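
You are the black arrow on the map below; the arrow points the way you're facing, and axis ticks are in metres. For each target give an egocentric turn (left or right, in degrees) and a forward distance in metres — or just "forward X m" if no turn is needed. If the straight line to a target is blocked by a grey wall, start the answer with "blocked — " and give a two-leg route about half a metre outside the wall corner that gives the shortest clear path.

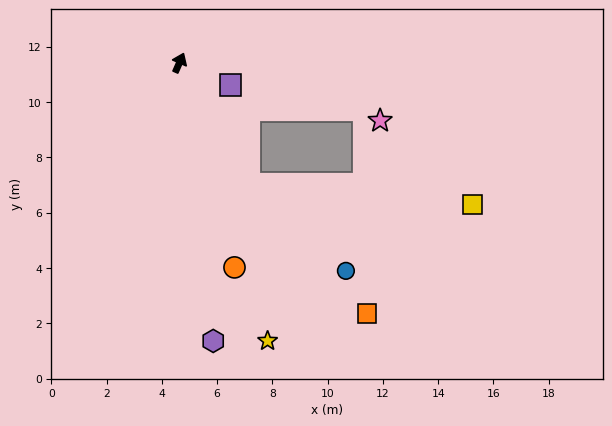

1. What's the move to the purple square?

turn right 90°, forward 2.0 m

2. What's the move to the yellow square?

blocked — turn right 127°, forward 5.1 m, then turn left 55°, forward 8.1 m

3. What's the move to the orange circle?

turn right 141°, forward 7.7 m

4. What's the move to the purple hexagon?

turn right 149°, forward 10.1 m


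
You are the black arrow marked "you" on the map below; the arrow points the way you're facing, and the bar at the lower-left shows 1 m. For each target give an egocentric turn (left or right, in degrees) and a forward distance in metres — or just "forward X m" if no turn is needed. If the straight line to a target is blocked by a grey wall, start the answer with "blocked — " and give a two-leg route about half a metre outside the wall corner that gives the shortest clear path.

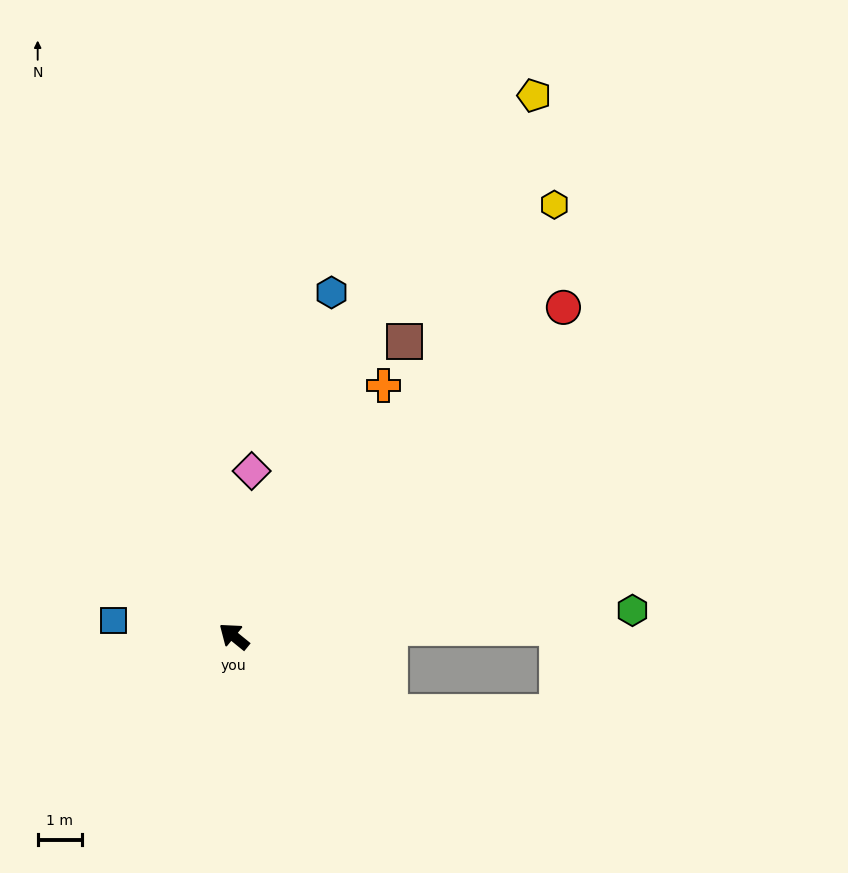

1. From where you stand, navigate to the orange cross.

turn right 82°, forward 6.6 m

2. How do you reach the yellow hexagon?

turn right 88°, forward 12.2 m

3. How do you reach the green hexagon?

turn right 137°, forward 9.0 m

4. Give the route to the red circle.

turn right 96°, forward 10.5 m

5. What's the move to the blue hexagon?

turn right 67°, forward 8.1 m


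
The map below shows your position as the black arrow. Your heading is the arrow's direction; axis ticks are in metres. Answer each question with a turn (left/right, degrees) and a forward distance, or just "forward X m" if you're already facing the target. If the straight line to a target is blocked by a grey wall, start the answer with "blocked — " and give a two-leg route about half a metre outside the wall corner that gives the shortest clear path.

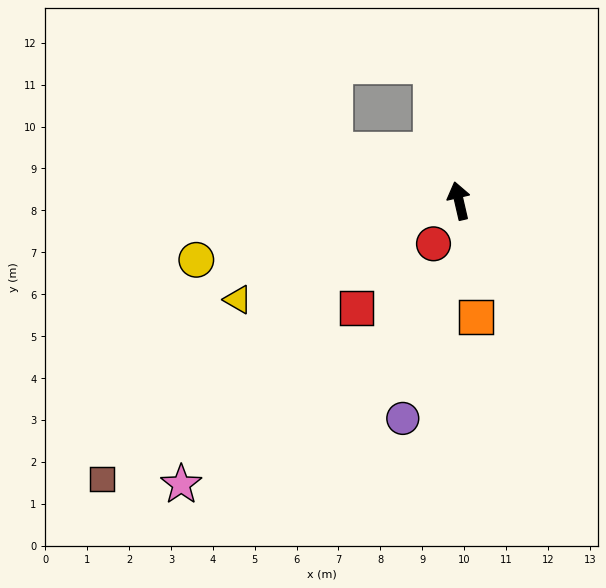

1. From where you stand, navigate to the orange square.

turn left 176°, forward 2.8 m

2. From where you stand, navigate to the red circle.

turn left 136°, forward 1.2 m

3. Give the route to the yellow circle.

turn left 90°, forward 6.4 m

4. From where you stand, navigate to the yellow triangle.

turn left 101°, forward 5.8 m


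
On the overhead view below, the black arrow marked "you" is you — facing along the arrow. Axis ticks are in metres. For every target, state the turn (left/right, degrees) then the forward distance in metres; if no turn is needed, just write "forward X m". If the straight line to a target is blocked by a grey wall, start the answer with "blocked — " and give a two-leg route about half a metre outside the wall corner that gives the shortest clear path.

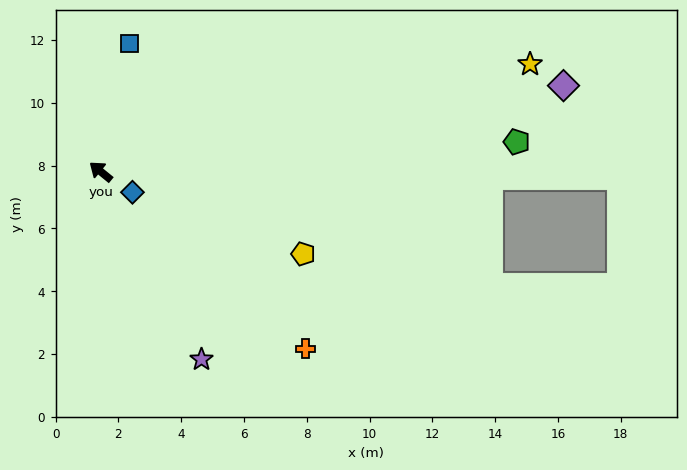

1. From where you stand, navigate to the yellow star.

turn right 127°, forward 14.1 m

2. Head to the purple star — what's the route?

turn left 157°, forward 6.8 m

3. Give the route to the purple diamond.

turn right 130°, forward 15.0 m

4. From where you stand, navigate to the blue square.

turn right 64°, forward 4.2 m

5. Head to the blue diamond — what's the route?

turn right 174°, forward 1.2 m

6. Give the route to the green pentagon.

turn right 137°, forward 13.3 m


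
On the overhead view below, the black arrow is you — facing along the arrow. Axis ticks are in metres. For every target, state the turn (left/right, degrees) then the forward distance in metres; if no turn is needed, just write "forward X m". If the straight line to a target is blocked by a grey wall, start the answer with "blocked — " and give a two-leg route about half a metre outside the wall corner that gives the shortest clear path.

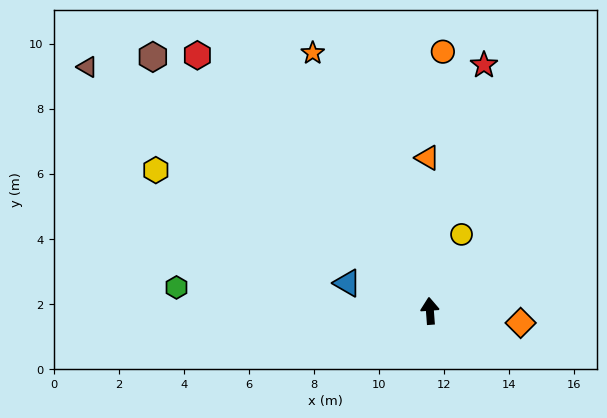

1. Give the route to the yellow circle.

turn right 27°, forward 2.5 m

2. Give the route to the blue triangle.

turn left 67°, forward 2.7 m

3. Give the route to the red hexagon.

turn left 38°, forward 10.6 m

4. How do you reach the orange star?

turn left 20°, forward 8.7 m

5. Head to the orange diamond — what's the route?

turn right 102°, forward 2.8 m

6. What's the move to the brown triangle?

turn left 50°, forward 12.9 m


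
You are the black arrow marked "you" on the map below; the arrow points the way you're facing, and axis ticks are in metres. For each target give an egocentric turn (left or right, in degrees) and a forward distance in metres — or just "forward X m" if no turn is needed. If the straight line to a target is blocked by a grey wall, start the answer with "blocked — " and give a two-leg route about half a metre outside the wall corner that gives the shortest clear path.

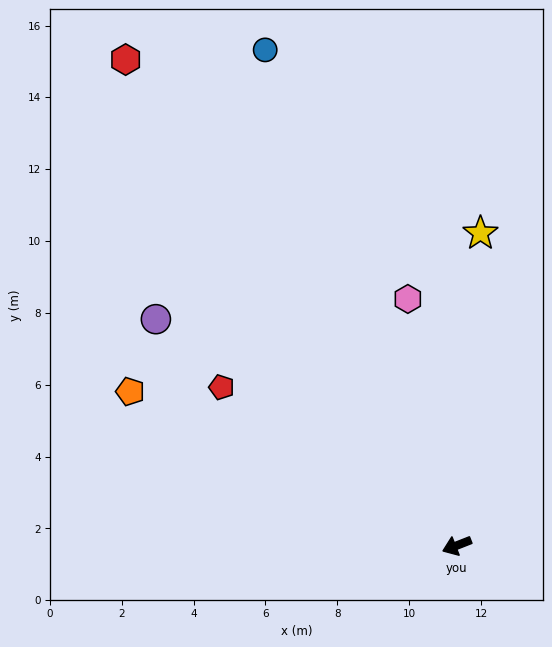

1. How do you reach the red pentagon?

turn right 55°, forward 7.9 m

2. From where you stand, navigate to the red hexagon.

turn right 77°, forward 16.4 m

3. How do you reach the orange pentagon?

turn right 47°, forward 10.1 m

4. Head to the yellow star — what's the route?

turn right 116°, forward 8.7 m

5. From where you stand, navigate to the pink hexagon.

turn right 100°, forward 7.0 m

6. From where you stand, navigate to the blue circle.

turn right 90°, forward 14.8 m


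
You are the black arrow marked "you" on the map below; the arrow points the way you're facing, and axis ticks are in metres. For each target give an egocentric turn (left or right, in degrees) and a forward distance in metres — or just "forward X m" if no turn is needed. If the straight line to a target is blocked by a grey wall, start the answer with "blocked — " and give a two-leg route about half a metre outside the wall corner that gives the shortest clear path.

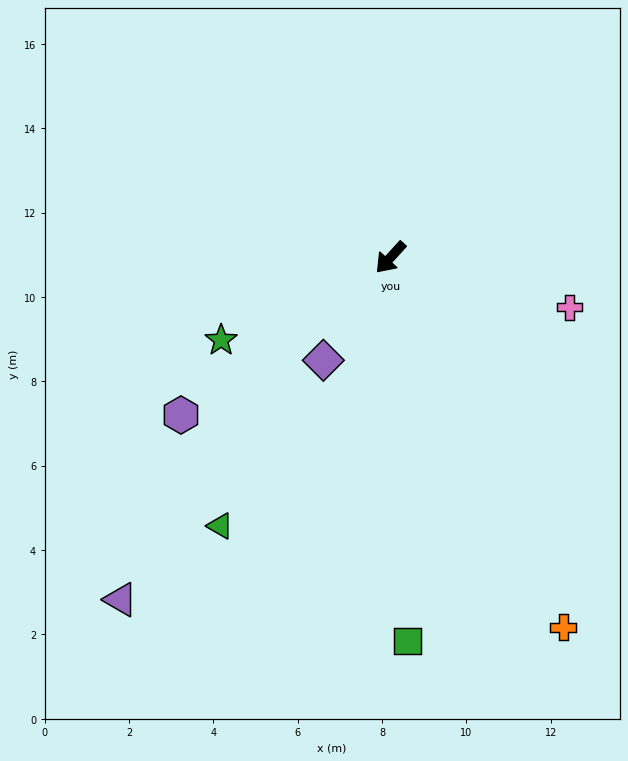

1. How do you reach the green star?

turn right 22°, forward 4.5 m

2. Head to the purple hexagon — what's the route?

turn right 11°, forward 6.2 m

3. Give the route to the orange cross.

turn left 67°, forward 9.7 m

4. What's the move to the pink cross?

turn left 117°, forward 4.4 m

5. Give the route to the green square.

turn left 45°, forward 9.1 m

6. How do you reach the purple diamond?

turn left 9°, forward 2.9 m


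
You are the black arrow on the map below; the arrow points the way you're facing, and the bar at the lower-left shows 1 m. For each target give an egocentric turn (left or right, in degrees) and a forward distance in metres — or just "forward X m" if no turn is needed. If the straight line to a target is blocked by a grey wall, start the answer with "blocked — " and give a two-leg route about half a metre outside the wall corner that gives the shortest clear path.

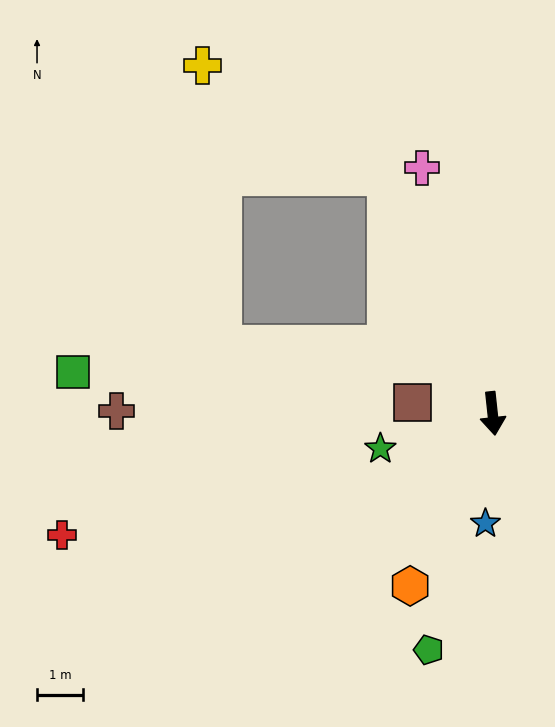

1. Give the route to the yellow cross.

blocked — turn right 162°, forward 5.6 m, then turn left 35°, forward 4.7 m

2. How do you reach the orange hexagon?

turn right 32°, forward 4.1 m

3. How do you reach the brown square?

turn right 104°, forward 1.7 m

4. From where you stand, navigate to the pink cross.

turn right 170°, forward 5.5 m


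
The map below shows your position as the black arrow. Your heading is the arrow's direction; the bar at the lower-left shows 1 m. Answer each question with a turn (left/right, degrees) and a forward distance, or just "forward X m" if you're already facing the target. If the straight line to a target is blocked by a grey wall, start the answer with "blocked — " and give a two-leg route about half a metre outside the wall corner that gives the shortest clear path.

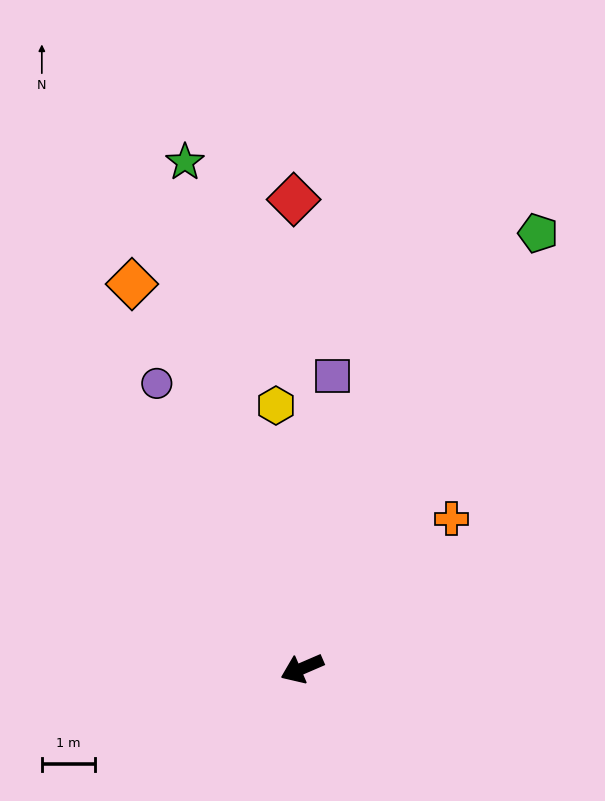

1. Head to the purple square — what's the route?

turn right 119°, forward 5.6 m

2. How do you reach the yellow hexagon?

turn right 108°, forward 5.0 m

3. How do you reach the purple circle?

turn right 86°, forward 6.1 m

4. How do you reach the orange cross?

turn right 158°, forward 4.0 m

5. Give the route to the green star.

turn right 100°, forward 9.9 m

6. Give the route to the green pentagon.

turn right 142°, forward 9.4 m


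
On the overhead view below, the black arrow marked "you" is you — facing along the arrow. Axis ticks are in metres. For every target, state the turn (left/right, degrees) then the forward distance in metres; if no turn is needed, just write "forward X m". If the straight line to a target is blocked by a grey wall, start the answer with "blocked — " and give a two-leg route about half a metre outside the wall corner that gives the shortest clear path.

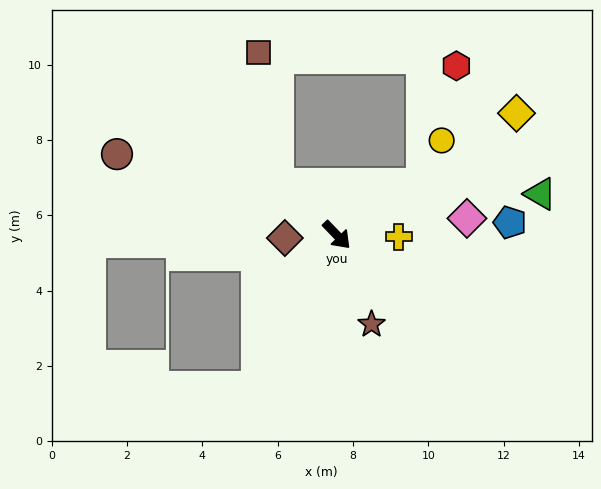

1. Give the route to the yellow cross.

turn left 44°, forward 1.7 m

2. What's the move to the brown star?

turn right 23°, forward 2.5 m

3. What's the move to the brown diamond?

turn right 131°, forward 1.4 m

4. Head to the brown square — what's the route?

blocked — turn right 175°, forward 2.1 m, then turn right 41°, forward 3.5 m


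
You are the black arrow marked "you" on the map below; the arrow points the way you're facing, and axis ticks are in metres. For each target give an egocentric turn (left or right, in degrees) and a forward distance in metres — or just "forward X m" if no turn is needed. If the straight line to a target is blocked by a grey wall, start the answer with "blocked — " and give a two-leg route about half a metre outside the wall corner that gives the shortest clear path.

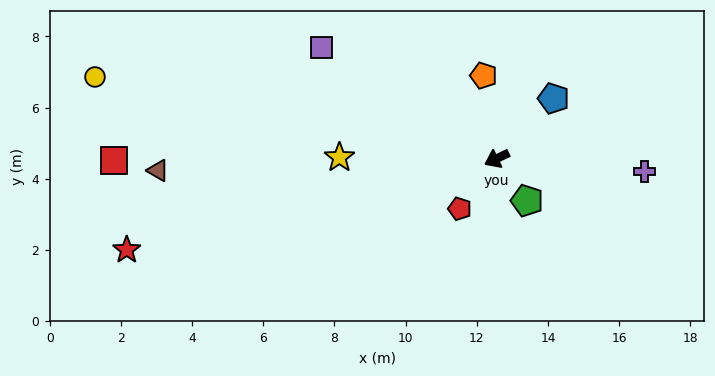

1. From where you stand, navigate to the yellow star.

turn right 26°, forward 4.4 m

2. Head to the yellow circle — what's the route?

turn right 37°, forward 11.5 m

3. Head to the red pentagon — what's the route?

turn left 28°, forward 1.8 m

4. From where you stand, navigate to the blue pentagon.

turn right 159°, forward 2.3 m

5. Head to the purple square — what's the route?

turn right 58°, forward 5.8 m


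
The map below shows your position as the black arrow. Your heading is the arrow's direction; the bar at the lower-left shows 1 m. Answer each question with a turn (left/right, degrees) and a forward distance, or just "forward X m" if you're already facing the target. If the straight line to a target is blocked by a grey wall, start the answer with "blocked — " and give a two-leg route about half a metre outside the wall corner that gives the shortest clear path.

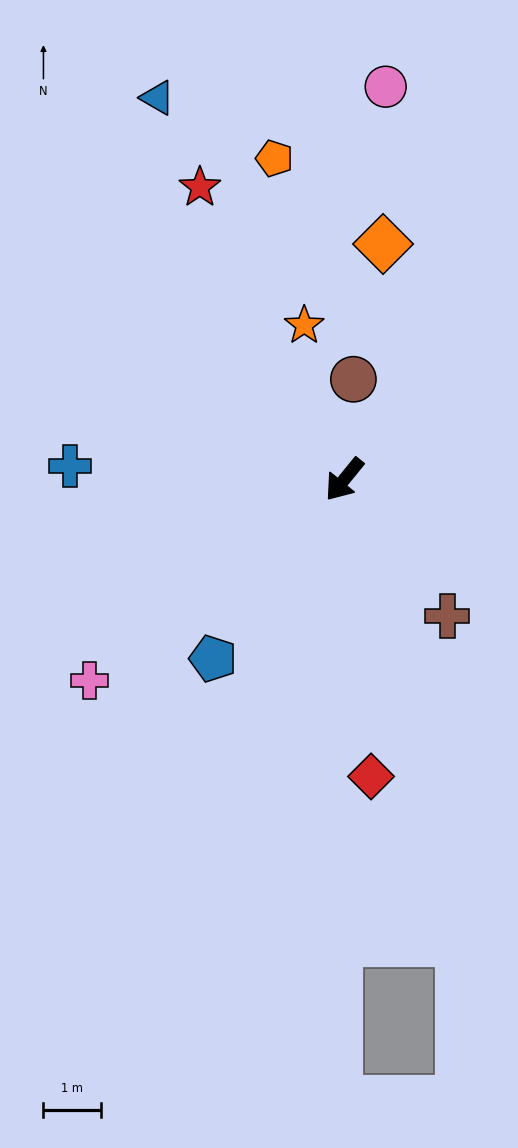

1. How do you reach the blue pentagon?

turn left 3°, forward 3.9 m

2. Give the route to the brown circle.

turn right 146°, forward 1.8 m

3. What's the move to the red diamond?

turn left 44°, forward 5.2 m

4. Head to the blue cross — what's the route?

turn right 54°, forward 4.8 m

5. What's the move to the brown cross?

turn left 76°, forward 3.0 m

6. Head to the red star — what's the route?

turn right 115°, forward 5.7 m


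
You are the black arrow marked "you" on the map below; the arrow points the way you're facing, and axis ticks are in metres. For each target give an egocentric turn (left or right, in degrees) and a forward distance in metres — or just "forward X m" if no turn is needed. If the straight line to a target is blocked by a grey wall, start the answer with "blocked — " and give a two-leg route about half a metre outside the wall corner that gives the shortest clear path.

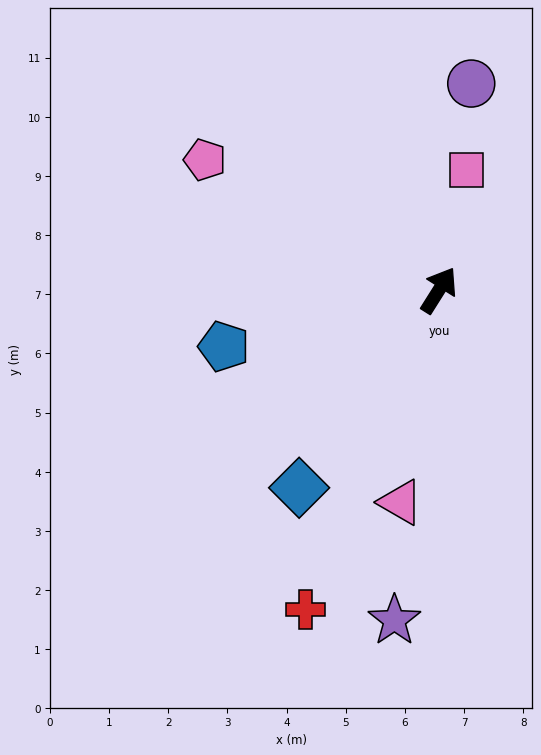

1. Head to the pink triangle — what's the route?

turn right 158°, forward 3.6 m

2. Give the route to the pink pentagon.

turn left 93°, forward 4.5 m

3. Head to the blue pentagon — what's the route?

turn left 137°, forward 3.8 m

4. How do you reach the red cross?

turn right 170°, forward 5.8 m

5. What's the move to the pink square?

turn left 19°, forward 2.1 m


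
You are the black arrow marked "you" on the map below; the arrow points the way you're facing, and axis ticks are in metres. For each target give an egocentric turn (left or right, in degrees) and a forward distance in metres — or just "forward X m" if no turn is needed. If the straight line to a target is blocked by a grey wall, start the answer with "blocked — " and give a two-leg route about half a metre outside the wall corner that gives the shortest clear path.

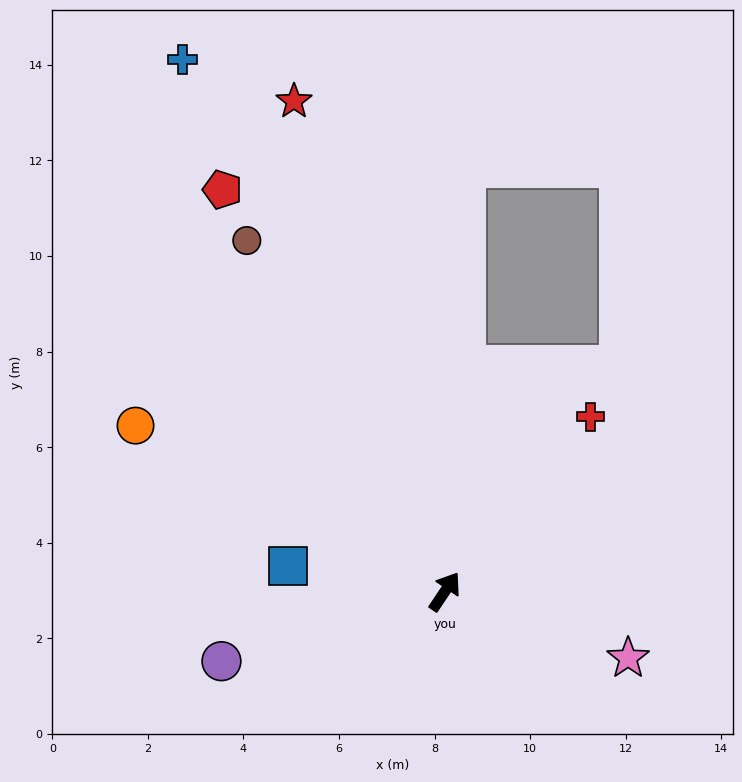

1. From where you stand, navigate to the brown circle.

turn left 63°, forward 8.4 m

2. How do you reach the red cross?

turn right 6°, forward 4.8 m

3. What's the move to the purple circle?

turn left 141°, forward 4.9 m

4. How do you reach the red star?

turn left 51°, forward 10.7 m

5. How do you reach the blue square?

turn left 114°, forward 3.3 m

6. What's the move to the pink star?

turn right 76°, forward 4.1 m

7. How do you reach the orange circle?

turn left 96°, forward 7.3 m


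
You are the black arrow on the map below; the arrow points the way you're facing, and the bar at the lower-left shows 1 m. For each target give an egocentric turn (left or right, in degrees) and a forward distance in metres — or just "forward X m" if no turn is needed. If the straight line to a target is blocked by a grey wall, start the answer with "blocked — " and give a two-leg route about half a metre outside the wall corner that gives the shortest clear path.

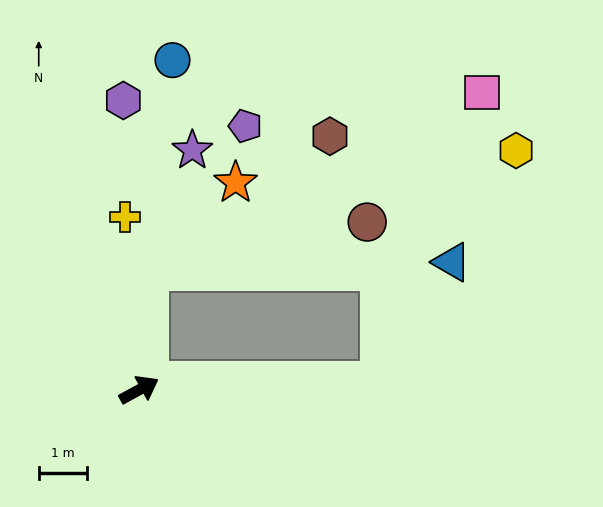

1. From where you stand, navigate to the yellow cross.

turn left 66°, forward 3.6 m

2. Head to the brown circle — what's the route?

blocked — turn left 57°, forward 2.5 m, then turn right 73°, forward 4.7 m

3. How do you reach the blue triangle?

blocked — turn right 27°, forward 5.0 m, then turn left 58°, forward 2.9 m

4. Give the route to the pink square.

blocked — turn left 57°, forward 2.5 m, then turn right 58°, forward 7.9 m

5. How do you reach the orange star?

blocked — turn left 57°, forward 2.5 m, then turn right 41°, forward 2.6 m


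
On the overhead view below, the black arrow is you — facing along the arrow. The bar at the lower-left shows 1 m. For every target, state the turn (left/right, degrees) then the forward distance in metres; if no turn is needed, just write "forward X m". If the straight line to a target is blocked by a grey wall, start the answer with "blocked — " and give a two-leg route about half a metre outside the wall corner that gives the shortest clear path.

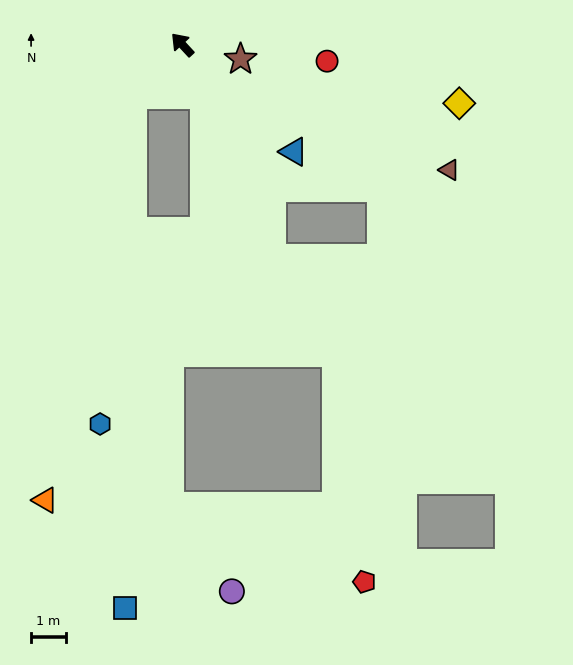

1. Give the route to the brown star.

turn right 147°, forward 1.7 m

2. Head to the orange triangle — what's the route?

blocked — turn left 92°, forward 2.0 m, then turn left 33°, forward 11.9 m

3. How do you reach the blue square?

blocked — turn left 92°, forward 2.0 m, then turn left 44°, forward 14.7 m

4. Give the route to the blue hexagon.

blocked — turn left 92°, forward 2.0 m, then turn left 40°, forward 9.5 m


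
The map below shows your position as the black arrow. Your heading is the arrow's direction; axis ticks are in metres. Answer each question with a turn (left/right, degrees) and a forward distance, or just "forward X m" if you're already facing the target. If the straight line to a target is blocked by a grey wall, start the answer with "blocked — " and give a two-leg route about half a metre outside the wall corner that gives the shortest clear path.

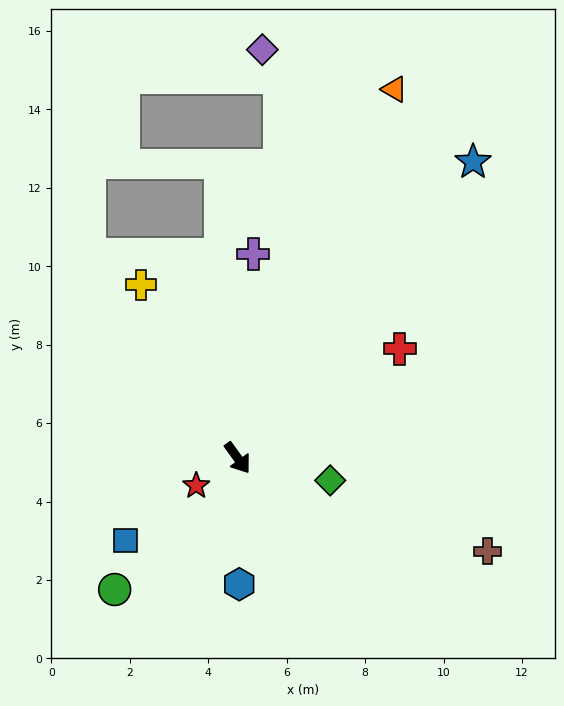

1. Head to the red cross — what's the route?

turn left 88°, forward 5.0 m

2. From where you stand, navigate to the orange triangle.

turn left 121°, forward 10.2 m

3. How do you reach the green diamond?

turn left 41°, forward 2.4 m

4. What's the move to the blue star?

turn left 106°, forward 9.6 m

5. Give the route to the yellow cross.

turn left 173°, forward 5.1 m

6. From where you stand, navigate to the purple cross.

turn left 140°, forward 5.2 m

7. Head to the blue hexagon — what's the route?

turn right 35°, forward 3.2 m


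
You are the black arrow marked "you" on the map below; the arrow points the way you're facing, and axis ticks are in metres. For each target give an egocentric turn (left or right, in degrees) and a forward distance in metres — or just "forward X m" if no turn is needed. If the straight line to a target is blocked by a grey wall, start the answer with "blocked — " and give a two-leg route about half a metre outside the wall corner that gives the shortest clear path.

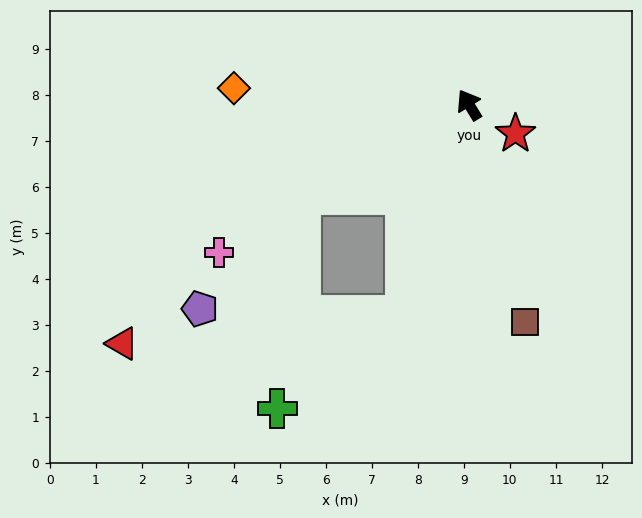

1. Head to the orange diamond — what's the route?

turn left 55°, forward 5.1 m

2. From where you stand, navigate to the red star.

turn right 153°, forward 1.2 m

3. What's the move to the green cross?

blocked — turn left 132°, forward 4.8 m, then turn right 37°, forward 3.4 m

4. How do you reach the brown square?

turn left 163°, forward 4.9 m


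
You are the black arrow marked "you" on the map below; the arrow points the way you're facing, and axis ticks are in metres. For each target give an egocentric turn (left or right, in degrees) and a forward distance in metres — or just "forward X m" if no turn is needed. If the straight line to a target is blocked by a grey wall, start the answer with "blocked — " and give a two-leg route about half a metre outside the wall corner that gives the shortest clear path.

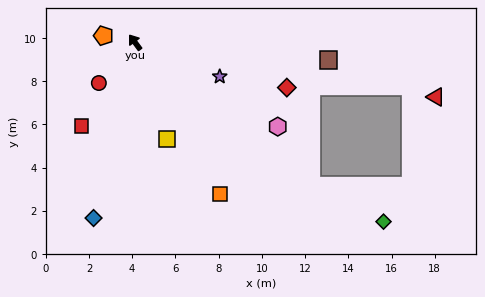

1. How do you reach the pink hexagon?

turn right 157°, forward 7.7 m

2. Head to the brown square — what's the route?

turn right 132°, forward 9.0 m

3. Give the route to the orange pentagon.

turn left 42°, forward 1.5 m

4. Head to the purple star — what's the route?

turn right 149°, forward 4.2 m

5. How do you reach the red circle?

turn left 102°, forward 2.5 m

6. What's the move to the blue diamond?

turn left 130°, forward 8.4 m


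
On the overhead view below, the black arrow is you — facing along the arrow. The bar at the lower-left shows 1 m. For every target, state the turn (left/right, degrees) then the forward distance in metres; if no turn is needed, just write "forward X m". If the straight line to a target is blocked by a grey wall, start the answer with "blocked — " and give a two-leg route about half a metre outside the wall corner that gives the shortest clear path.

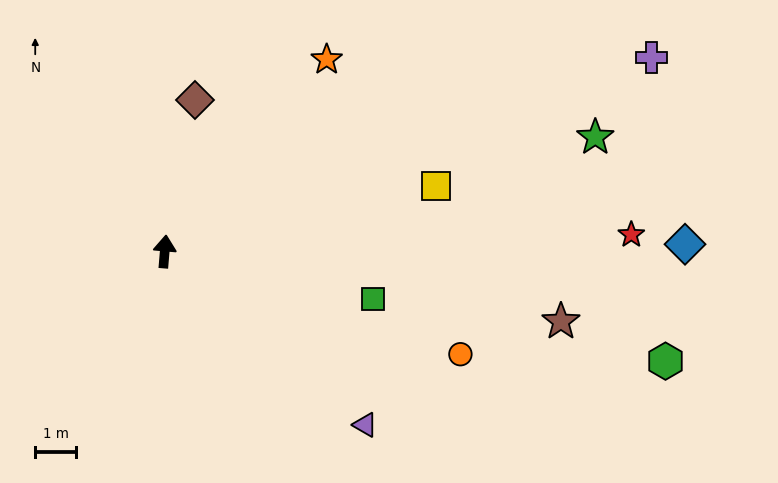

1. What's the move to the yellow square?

turn right 72°, forward 6.9 m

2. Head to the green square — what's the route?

turn right 98°, forward 5.3 m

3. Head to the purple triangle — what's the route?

turn right 126°, forward 6.5 m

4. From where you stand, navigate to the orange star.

turn right 35°, forward 6.2 m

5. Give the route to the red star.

turn right 83°, forward 11.5 m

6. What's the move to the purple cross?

turn right 64°, forward 12.9 m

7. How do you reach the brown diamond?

turn right 7°, forward 3.8 m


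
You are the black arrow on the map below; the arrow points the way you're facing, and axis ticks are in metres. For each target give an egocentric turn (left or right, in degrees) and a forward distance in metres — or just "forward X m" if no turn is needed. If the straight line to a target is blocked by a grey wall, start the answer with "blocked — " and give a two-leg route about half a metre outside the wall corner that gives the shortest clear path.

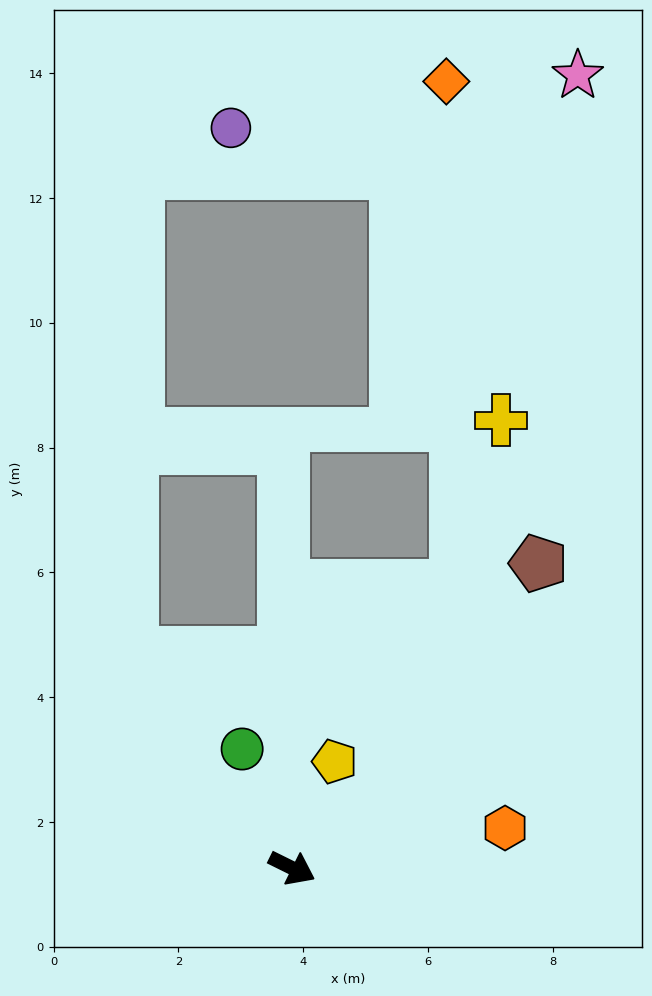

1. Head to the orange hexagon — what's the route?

turn left 37°, forward 3.5 m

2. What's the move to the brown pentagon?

turn left 77°, forward 6.3 m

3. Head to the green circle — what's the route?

turn left 139°, forward 2.1 m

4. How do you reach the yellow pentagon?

turn left 94°, forward 1.8 m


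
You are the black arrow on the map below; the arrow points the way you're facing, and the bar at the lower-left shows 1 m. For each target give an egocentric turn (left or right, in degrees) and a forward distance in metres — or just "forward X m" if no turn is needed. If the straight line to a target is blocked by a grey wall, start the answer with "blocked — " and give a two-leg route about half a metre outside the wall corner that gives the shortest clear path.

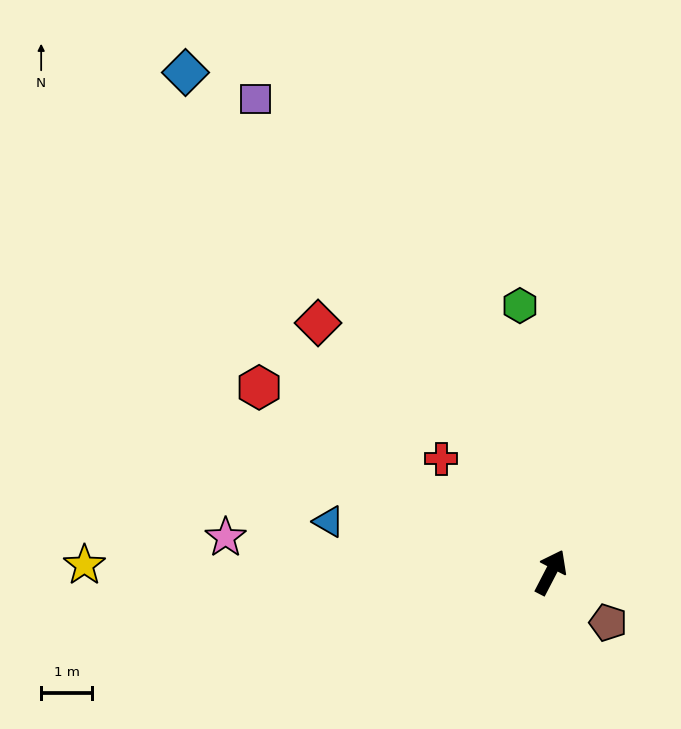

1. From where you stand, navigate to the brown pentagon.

turn right 104°, forward 1.5 m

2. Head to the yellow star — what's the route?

turn left 117°, forward 9.2 m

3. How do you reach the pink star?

turn left 111°, forward 6.5 m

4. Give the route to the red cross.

turn left 71°, forward 3.1 m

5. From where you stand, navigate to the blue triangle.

turn left 105°, forward 4.5 m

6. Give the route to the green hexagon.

turn left 34°, forward 5.3 m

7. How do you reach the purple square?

turn left 59°, forward 11.0 m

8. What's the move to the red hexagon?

turn left 85°, forward 6.8 m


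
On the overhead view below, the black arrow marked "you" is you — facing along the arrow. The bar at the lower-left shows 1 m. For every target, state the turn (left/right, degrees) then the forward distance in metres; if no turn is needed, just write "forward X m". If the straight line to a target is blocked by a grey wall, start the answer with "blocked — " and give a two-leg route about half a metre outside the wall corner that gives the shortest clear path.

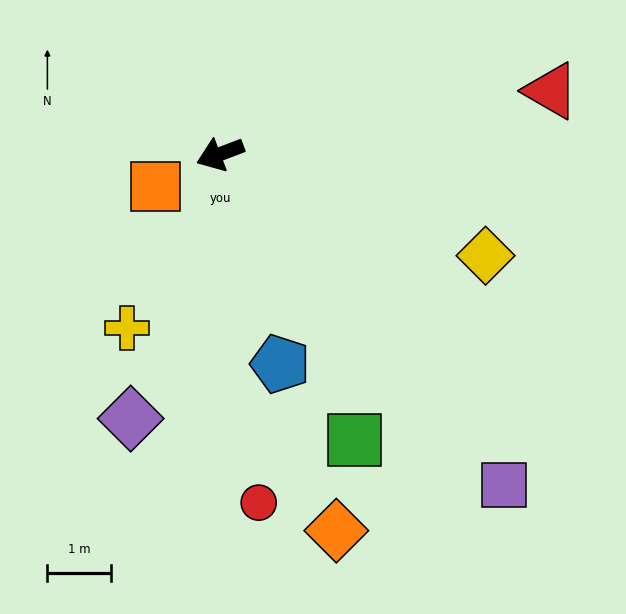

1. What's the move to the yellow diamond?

turn left 138°, forward 4.5 m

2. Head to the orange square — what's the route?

turn left 6°, forward 1.1 m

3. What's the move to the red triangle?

turn left 170°, forward 5.3 m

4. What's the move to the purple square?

turn left 110°, forward 6.9 m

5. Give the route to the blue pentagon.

turn left 85°, forward 3.4 m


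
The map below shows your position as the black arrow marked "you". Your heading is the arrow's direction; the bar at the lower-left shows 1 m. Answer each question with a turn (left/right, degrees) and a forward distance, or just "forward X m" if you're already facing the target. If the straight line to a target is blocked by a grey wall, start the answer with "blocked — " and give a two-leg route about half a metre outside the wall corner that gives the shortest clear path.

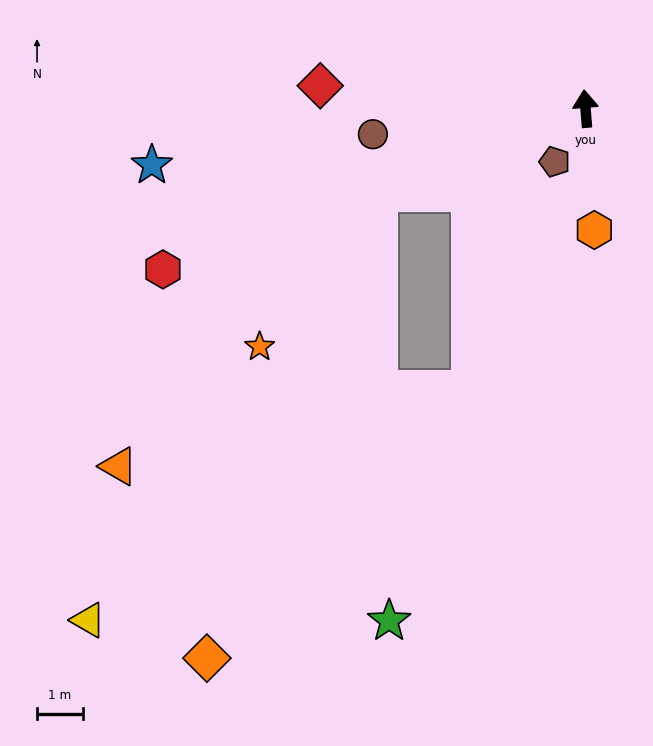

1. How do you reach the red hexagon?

turn left 106°, forward 9.9 m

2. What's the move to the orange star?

blocked — turn left 108°, forward 4.9 m, then turn left 30°, forward 4.3 m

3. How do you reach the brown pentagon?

turn left 145°, forward 1.3 m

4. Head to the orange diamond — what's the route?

blocked — turn left 108°, forward 4.9 m, then turn left 47°, forward 10.9 m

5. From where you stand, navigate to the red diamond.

turn left 81°, forward 5.8 m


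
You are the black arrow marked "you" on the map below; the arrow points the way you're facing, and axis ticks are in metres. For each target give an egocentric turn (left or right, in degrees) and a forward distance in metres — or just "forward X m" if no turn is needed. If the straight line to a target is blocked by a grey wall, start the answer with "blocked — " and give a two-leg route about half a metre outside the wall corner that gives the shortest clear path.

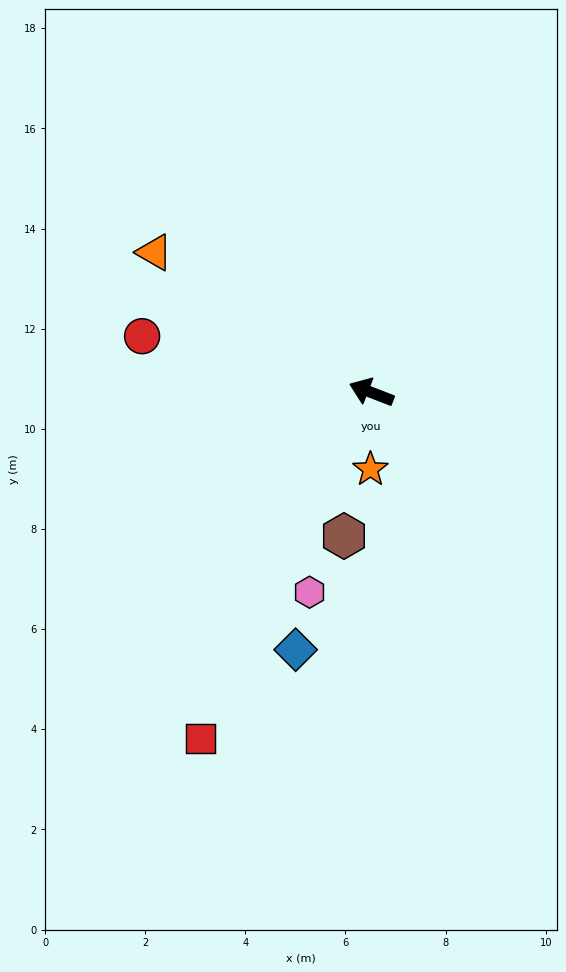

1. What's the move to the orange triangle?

turn right 12°, forward 5.2 m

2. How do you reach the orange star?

turn left 110°, forward 1.5 m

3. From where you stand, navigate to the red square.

turn left 85°, forward 7.7 m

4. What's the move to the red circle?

turn left 7°, forward 4.7 m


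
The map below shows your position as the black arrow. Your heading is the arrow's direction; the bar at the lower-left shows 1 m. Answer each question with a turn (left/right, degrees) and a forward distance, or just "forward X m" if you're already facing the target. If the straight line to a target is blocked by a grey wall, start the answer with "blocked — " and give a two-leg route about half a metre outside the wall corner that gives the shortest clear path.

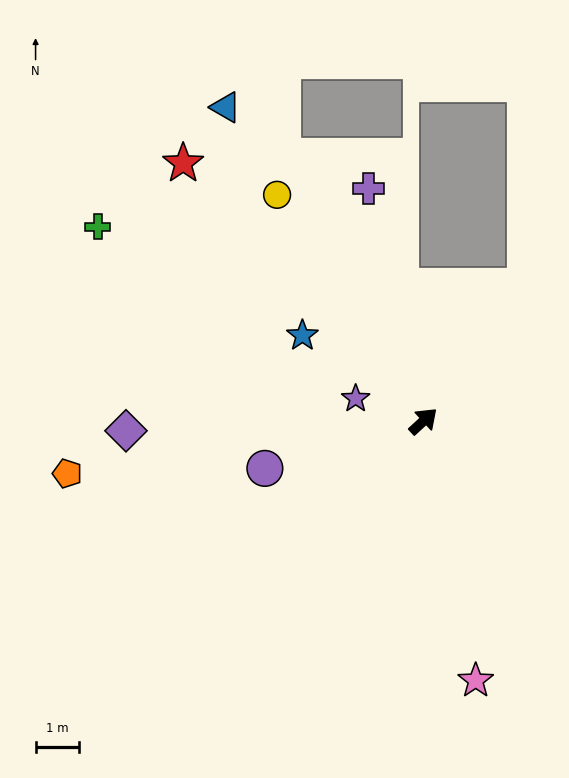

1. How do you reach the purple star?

turn left 119°, forward 1.6 m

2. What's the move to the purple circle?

turn left 154°, forward 3.8 m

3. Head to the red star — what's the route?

turn left 90°, forward 8.1 m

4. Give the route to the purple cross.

turn left 61°, forward 5.5 m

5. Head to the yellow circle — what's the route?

turn left 80°, forward 6.2 m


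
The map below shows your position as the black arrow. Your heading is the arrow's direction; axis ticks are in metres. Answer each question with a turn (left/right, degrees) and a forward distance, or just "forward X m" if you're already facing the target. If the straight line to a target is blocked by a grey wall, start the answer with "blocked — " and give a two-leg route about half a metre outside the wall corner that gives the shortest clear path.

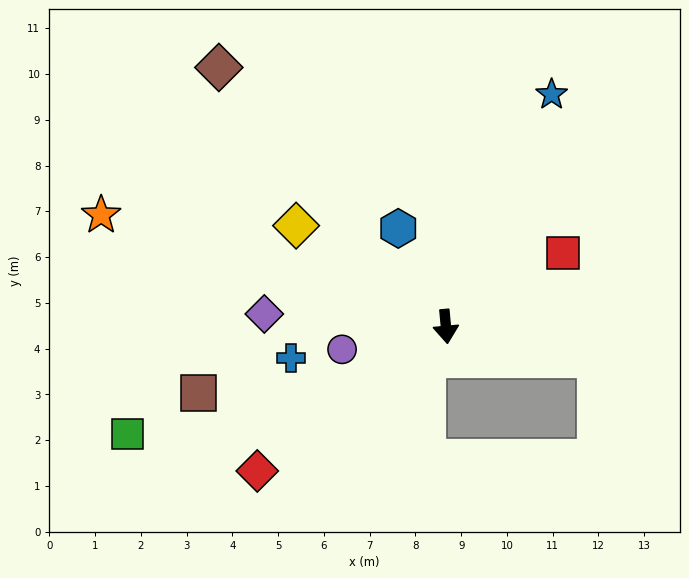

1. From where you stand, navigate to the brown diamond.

turn right 144°, forward 7.5 m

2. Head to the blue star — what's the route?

turn left 150°, forward 5.6 m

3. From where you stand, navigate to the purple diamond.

turn right 99°, forward 4.0 m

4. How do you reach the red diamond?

turn right 58°, forward 5.2 m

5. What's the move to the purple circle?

turn right 83°, forward 2.3 m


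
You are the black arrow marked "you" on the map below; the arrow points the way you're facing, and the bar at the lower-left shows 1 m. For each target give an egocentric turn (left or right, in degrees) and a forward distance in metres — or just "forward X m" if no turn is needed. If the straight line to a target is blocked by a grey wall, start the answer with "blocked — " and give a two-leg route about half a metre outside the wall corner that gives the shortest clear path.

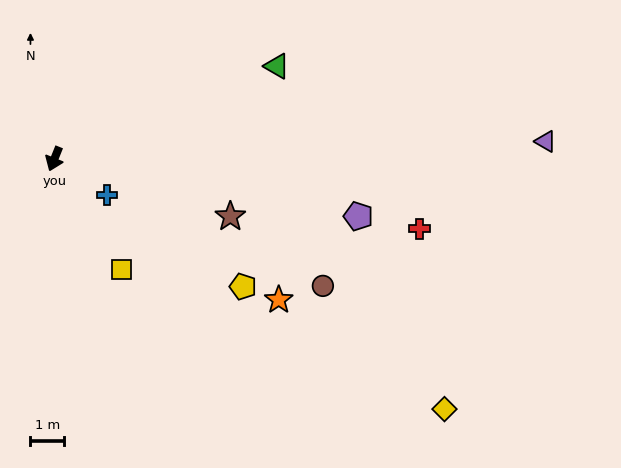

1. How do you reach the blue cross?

turn left 78°, forward 1.9 m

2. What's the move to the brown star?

turn left 94°, forward 5.6 m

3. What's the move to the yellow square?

turn left 53°, forward 3.9 m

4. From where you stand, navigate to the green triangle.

turn left 135°, forward 7.2 m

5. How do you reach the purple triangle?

turn left 114°, forward 14.7 m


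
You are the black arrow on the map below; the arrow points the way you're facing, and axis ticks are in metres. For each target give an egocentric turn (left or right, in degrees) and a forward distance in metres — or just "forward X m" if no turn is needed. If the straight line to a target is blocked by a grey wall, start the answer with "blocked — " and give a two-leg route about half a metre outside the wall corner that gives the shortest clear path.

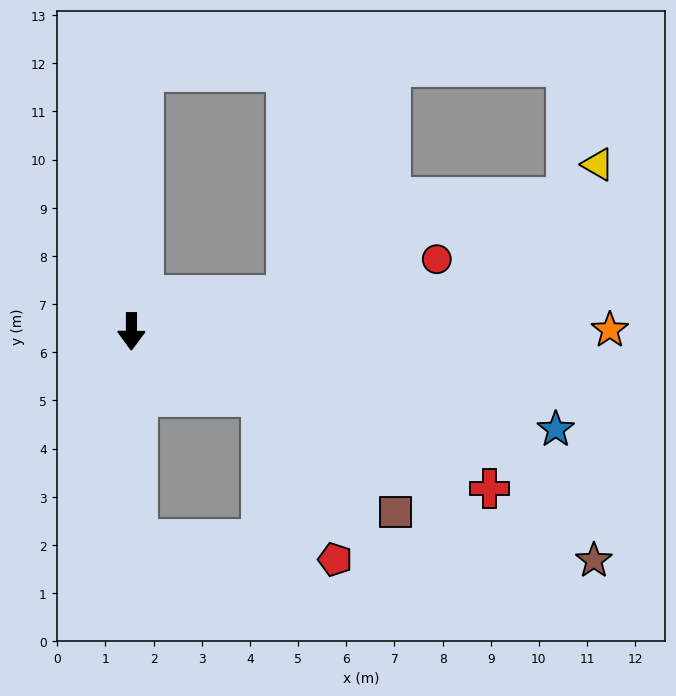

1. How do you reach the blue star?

turn left 77°, forward 9.0 m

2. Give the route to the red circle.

turn left 104°, forward 6.5 m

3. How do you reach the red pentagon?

blocked — turn left 64°, forward 3.0 m, then turn right 39°, forward 3.7 m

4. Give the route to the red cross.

turn left 67°, forward 8.1 m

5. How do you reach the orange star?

turn left 90°, forward 9.9 m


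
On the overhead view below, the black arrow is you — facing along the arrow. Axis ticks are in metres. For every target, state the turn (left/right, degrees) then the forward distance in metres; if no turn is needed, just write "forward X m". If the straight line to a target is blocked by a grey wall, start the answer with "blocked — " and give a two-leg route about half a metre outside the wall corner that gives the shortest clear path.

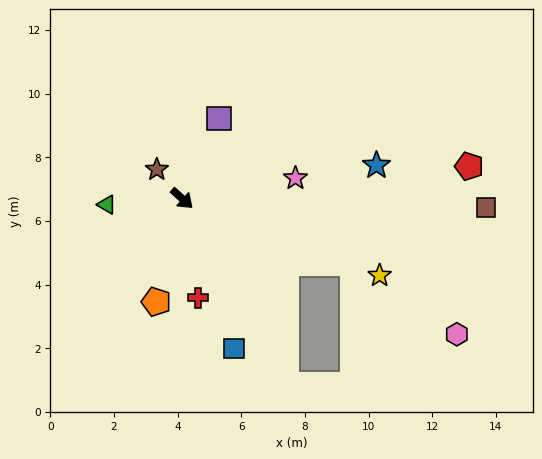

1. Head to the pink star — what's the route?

turn left 52°, forward 3.6 m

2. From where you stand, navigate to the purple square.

turn left 107°, forward 2.8 m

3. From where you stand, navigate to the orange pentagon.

turn right 62°, forward 3.3 m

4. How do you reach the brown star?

turn left 173°, forward 1.2 m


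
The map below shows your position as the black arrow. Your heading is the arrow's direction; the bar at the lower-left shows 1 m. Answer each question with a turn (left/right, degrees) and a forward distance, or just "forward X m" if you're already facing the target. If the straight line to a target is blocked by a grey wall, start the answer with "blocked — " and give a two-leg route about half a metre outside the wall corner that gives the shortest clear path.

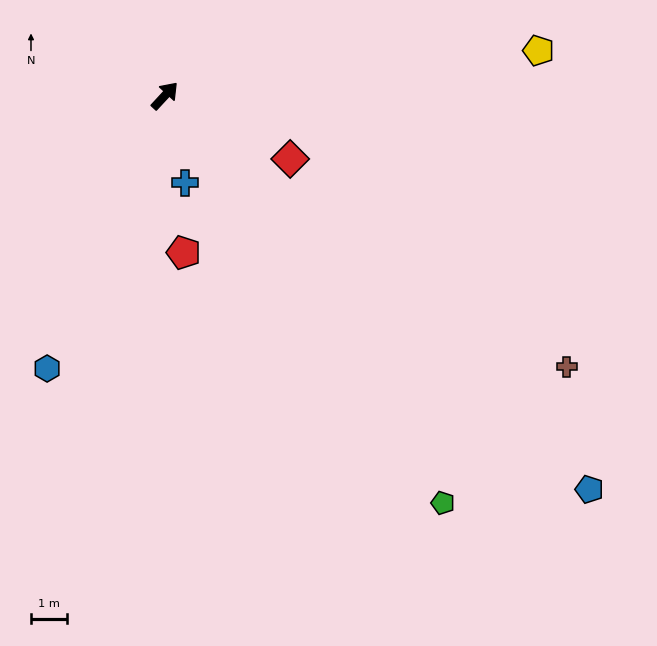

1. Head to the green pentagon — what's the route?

turn right 103°, forward 13.5 m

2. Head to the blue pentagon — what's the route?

turn right 90°, forward 15.9 m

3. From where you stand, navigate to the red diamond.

turn right 74°, forward 3.9 m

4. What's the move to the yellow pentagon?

turn right 40°, forward 10.3 m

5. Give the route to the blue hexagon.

turn right 161°, forward 8.2 m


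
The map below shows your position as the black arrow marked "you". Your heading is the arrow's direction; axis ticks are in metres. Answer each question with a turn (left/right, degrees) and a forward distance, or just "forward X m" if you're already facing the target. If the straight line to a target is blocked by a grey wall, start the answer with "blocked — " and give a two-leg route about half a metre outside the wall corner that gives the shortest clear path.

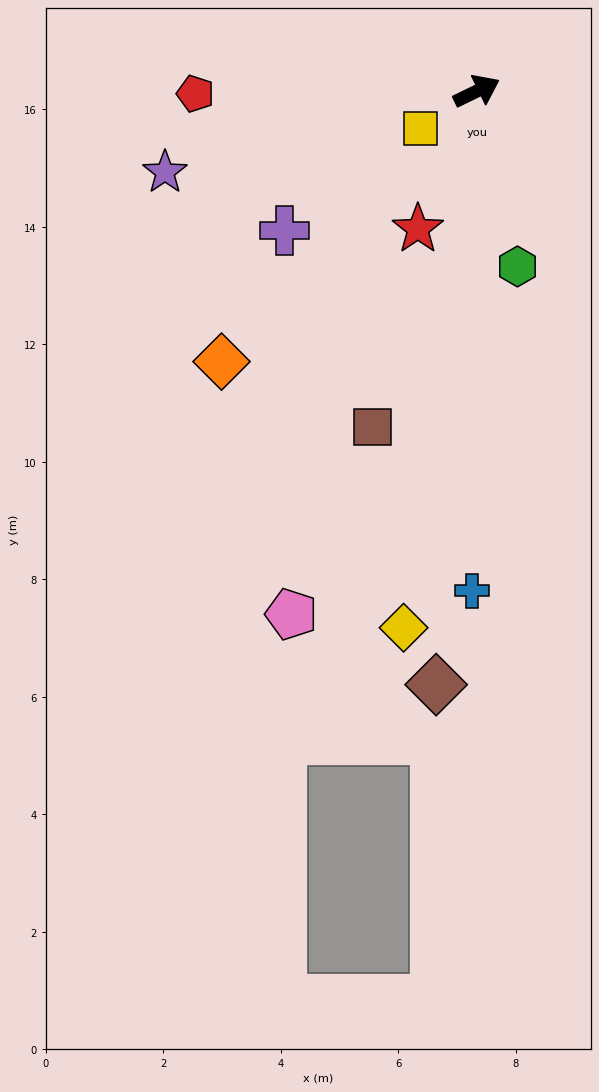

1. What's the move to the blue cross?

turn right 116°, forward 8.5 m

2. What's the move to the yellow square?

turn right 172°, forward 1.2 m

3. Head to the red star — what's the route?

turn right 139°, forward 2.6 m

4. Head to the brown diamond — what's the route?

turn right 120°, forward 10.1 m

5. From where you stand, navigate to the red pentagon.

turn left 155°, forward 4.8 m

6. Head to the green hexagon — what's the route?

turn right 103°, forward 3.1 m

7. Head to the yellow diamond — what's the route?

turn right 124°, forward 9.2 m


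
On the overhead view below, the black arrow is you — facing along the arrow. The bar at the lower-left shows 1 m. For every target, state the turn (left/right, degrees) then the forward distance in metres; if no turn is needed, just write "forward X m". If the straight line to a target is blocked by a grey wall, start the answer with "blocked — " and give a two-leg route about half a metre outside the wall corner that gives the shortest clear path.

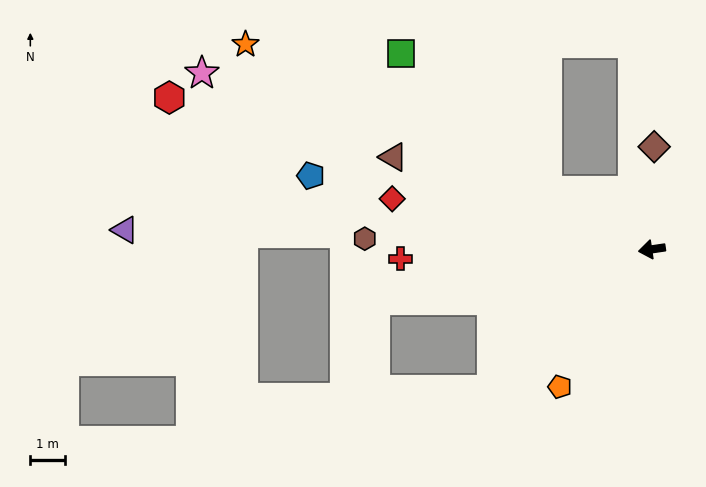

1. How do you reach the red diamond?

turn right 19°, forward 7.6 m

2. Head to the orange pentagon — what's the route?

turn left 48°, forward 4.8 m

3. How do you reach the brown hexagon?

turn right 11°, forward 8.3 m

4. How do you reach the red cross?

turn right 6°, forward 7.3 m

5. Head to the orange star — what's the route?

turn right 35°, forward 13.1 m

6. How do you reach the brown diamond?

turn right 100°, forward 3.0 m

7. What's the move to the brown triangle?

turn right 28°, forward 7.9 m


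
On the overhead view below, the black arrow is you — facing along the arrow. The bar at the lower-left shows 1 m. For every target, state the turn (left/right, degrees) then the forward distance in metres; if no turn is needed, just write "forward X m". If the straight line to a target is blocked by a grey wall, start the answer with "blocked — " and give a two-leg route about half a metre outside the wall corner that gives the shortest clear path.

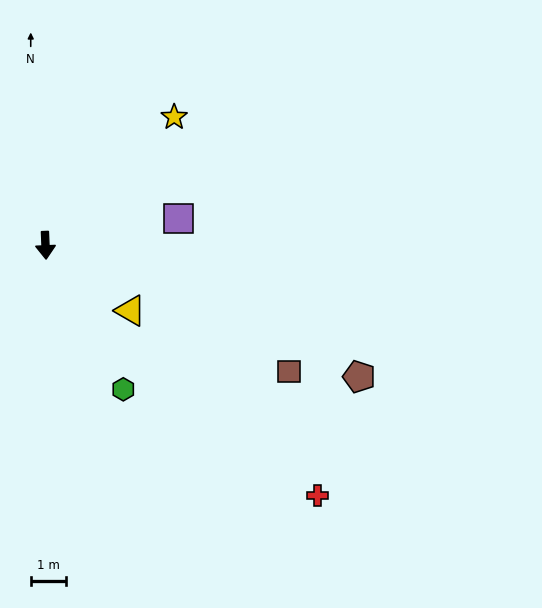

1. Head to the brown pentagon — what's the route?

turn left 65°, forward 9.6 m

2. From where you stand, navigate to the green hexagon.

turn left 26°, forward 4.6 m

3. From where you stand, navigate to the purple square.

turn left 99°, forward 3.8 m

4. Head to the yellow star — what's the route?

turn left 132°, forward 5.1 m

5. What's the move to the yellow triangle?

turn left 50°, forward 3.0 m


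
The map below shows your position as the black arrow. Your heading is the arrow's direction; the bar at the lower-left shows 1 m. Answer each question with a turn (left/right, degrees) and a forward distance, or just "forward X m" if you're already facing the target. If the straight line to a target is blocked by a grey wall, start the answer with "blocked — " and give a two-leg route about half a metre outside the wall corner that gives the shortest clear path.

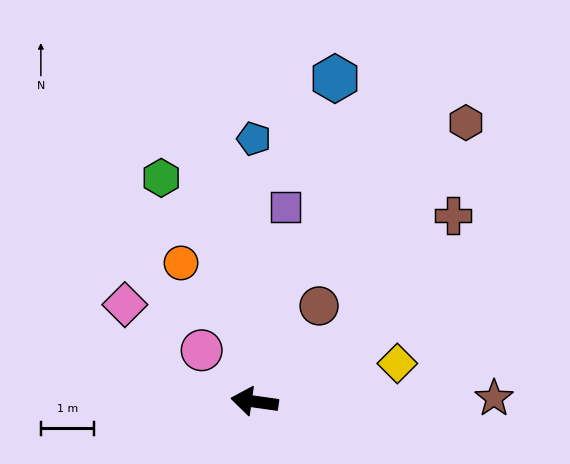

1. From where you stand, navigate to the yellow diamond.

turn right 157°, forward 2.8 m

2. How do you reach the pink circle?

turn right 36°, forward 1.4 m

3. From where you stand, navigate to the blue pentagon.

turn right 82°, forward 4.9 m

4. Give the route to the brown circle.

turn right 116°, forward 2.2 m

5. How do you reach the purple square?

turn right 91°, forward 3.7 m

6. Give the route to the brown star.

turn right 171°, forward 4.5 m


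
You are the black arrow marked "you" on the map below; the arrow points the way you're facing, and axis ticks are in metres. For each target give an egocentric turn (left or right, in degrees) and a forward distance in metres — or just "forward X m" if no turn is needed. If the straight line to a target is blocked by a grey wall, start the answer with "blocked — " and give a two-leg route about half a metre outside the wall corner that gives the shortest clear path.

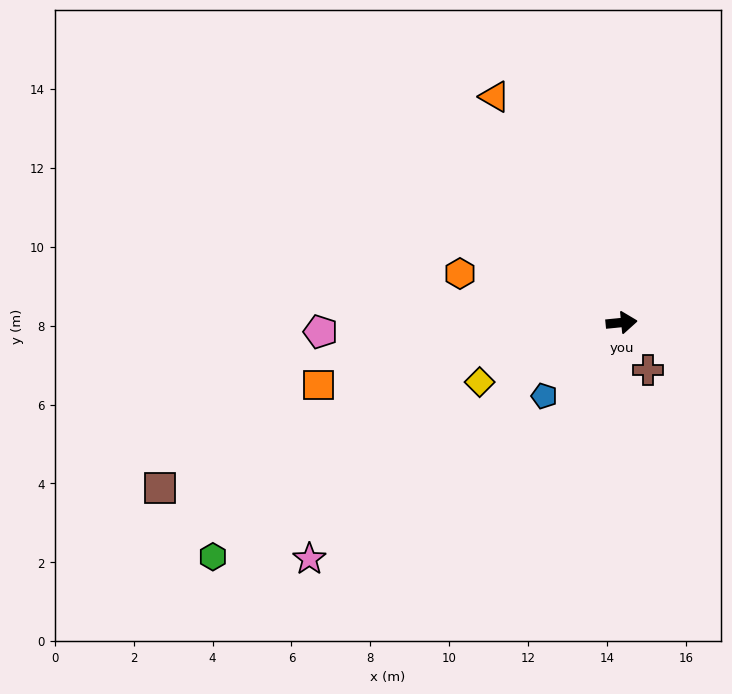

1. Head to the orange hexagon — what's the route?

turn left 157°, forward 4.3 m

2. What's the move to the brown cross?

turn right 66°, forward 1.4 m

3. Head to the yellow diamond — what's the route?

turn right 163°, forward 3.9 m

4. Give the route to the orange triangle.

turn left 114°, forward 6.6 m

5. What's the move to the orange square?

turn right 174°, forward 7.8 m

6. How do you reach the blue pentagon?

turn right 142°, forward 2.7 m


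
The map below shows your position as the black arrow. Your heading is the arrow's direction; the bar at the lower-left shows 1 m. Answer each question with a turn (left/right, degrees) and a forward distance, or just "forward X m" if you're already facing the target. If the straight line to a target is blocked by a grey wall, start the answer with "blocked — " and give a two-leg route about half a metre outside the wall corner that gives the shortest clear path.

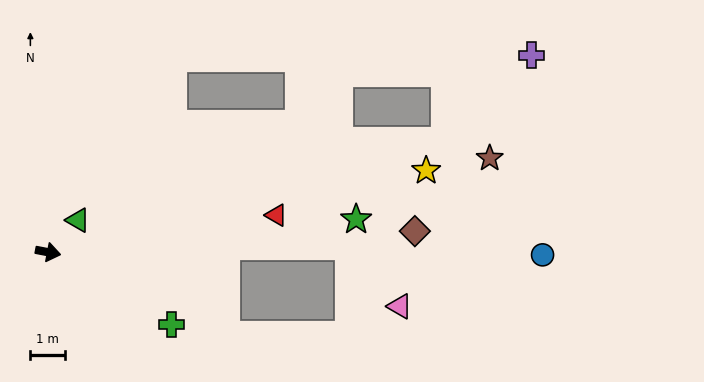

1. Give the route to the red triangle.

turn left 20°, forward 6.6 m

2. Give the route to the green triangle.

turn left 58°, forward 1.3 m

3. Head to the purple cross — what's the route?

blocked — turn left 26°, forward 11.8 m, then turn left 30°, forward 3.5 m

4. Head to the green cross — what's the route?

turn right 19°, forward 4.1 m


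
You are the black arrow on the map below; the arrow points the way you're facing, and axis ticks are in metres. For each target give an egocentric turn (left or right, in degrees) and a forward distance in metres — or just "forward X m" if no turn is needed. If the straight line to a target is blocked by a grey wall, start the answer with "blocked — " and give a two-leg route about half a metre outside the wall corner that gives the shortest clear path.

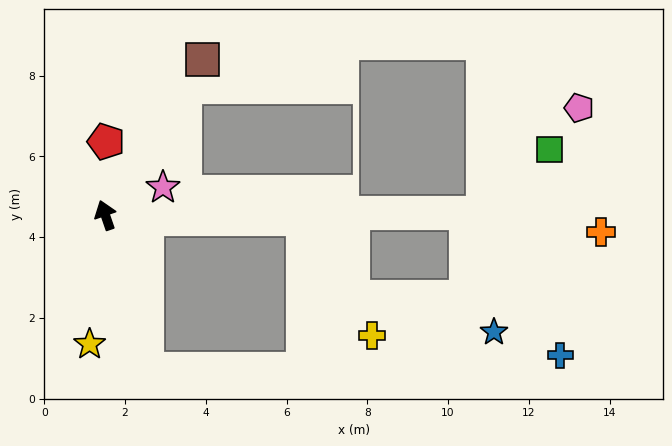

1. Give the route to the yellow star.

turn left 154°, forward 3.2 m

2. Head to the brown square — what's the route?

turn right 51°, forward 4.5 m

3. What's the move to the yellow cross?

blocked — turn right 110°, forward 4.9 m, then turn right 58°, forward 3.3 m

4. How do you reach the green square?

blocked — turn right 109°, forward 9.4 m, then turn left 44°, forward 2.3 m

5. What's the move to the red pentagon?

turn right 20°, forward 1.8 m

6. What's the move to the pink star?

turn right 83°, forward 1.6 m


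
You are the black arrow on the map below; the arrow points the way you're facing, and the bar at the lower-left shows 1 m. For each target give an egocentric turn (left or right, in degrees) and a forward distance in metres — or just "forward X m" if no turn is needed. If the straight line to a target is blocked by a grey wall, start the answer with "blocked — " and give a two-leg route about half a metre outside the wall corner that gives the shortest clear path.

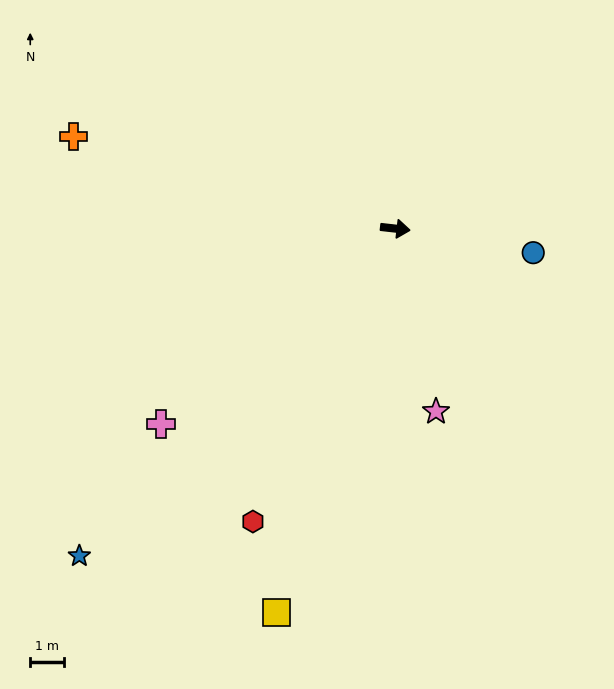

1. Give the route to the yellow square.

turn right 101°, forward 11.9 m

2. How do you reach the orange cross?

turn left 170°, forward 9.9 m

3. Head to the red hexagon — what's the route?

turn right 109°, forward 9.7 m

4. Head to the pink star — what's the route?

turn right 71°, forward 5.6 m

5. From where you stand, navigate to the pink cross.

turn right 134°, forward 9.1 m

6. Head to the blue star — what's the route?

turn right 128°, forward 13.5 m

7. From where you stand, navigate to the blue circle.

turn right 3°, forward 4.2 m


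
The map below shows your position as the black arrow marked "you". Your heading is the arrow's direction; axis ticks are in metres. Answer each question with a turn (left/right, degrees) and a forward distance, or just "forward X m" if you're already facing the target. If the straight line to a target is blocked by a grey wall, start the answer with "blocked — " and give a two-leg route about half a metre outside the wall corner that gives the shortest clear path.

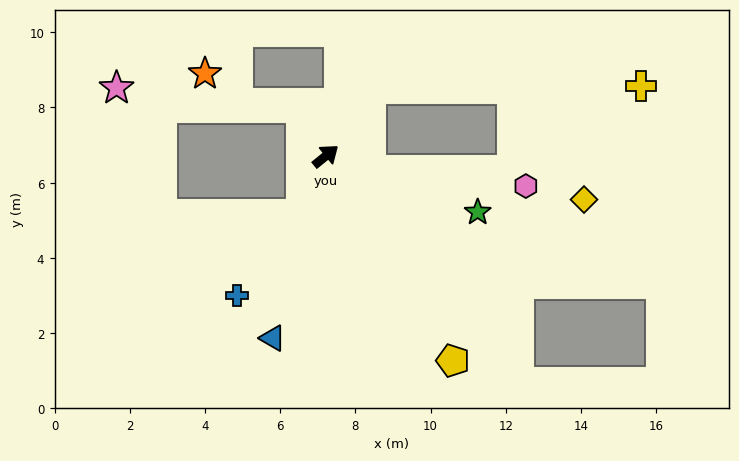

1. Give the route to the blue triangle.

turn right 145°, forward 5.0 m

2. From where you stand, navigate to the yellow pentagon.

turn right 97°, forward 6.4 m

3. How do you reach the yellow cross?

blocked — turn left 18°, forward 2.2 m, then turn right 57°, forward 7.2 m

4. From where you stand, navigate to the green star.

turn right 59°, forward 4.3 m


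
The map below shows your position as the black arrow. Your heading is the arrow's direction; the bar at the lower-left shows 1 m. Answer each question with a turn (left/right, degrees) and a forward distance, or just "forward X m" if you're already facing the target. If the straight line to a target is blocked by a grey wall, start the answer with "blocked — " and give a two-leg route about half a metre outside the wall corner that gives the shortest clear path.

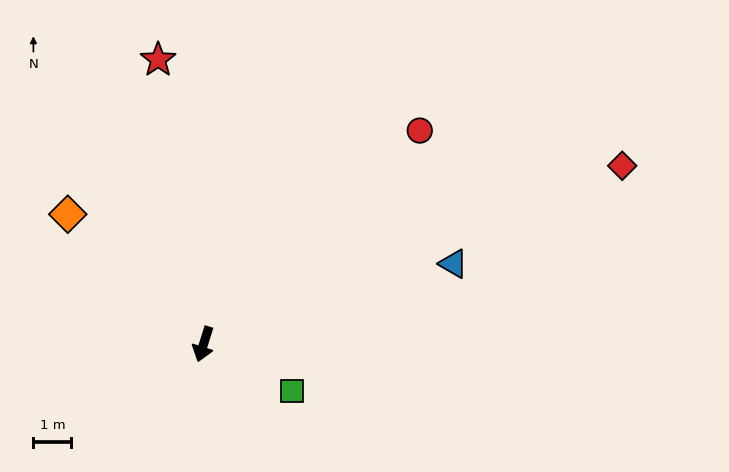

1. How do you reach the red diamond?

turn left 130°, forward 12.0 m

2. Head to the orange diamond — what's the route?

turn right 116°, forward 4.9 m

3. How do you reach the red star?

turn right 154°, forward 7.6 m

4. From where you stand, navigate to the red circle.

turn left 152°, forward 8.0 m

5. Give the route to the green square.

turn left 80°, forward 2.6 m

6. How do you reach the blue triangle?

turn left 125°, forward 6.9 m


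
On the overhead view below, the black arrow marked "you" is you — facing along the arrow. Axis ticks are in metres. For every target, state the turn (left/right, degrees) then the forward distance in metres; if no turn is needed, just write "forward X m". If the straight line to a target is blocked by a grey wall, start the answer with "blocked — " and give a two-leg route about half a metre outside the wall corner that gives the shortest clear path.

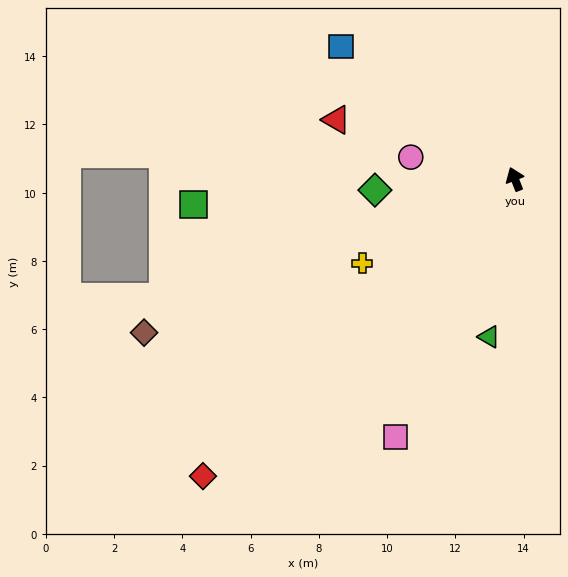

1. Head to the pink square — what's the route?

turn left 134°, forward 8.3 m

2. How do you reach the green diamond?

turn left 73°, forward 4.1 m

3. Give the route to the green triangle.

turn left 149°, forward 4.7 m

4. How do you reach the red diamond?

turn left 112°, forward 12.6 m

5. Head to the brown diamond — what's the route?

turn left 91°, forward 11.8 m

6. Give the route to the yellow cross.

turn left 98°, forward 5.1 m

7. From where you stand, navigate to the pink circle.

turn left 57°, forward 3.1 m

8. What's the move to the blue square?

turn left 31°, forward 6.4 m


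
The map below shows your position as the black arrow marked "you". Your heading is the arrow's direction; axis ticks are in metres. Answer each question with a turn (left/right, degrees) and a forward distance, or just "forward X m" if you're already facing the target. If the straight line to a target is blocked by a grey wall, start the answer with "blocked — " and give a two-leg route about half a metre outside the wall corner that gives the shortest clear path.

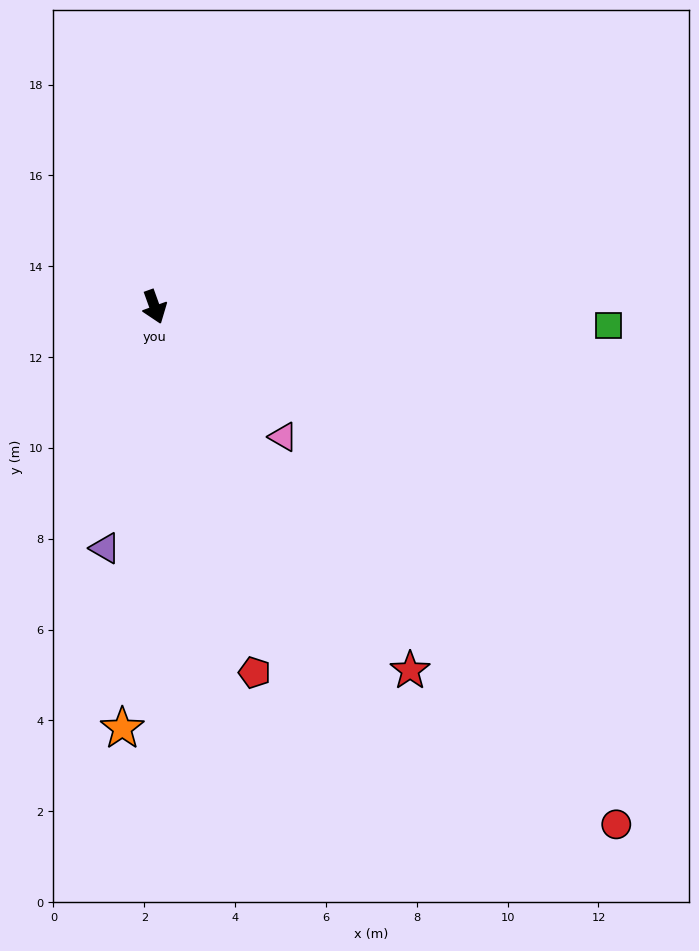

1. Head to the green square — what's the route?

turn left 68°, forward 10.0 m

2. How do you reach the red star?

turn left 15°, forward 9.8 m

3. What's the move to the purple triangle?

turn right 31°, forward 5.4 m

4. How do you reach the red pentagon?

turn right 5°, forward 8.3 m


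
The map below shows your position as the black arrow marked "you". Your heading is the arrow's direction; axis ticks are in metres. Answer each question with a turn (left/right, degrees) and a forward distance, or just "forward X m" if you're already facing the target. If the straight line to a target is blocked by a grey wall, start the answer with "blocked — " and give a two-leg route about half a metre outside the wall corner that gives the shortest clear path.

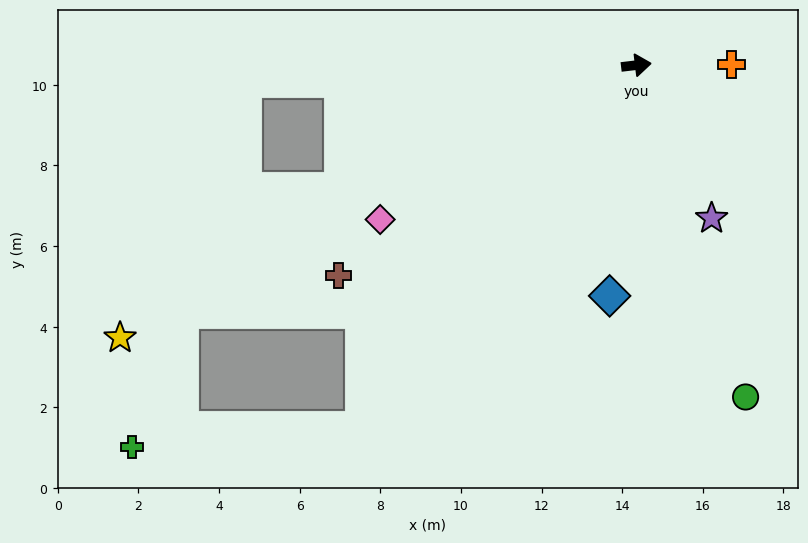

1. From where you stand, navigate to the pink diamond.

turn right 156°, forward 7.4 m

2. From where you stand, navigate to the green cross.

blocked — turn right 134°, forward 11.3 m, then turn right 48°, forward 5.7 m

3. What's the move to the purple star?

turn right 71°, forward 4.2 m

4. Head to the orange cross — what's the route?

turn right 7°, forward 2.4 m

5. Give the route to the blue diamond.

turn right 103°, forward 5.8 m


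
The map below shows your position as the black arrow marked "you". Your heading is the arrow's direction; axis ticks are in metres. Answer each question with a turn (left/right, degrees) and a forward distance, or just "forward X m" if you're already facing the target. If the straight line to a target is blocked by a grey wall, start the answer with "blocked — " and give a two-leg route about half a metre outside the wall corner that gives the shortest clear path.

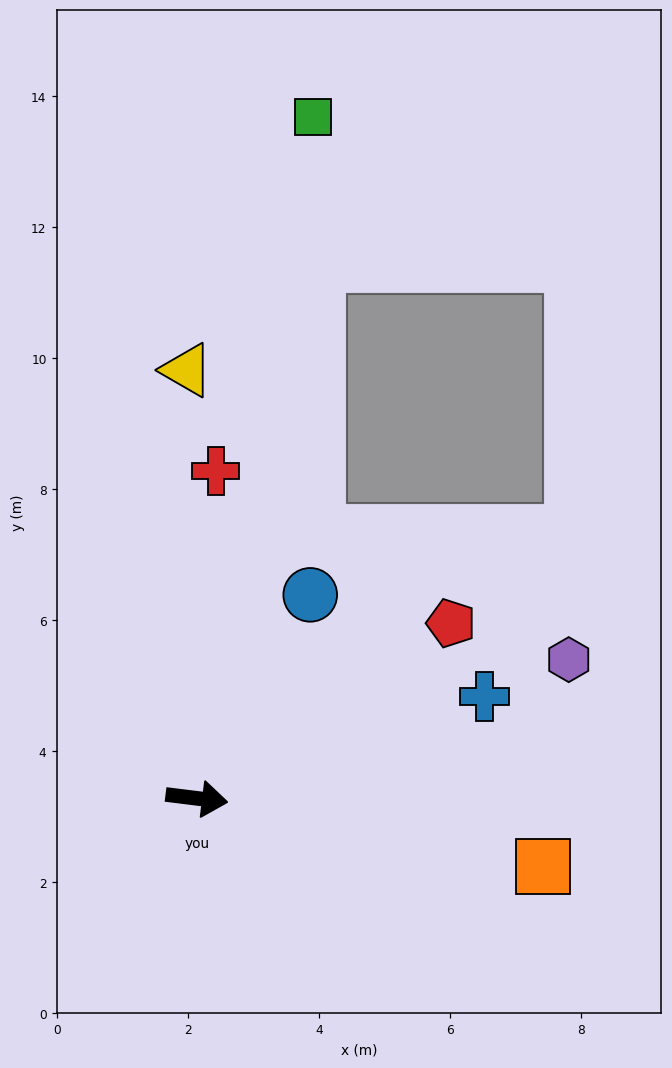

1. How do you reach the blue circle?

turn left 68°, forward 3.6 m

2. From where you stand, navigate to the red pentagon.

turn left 42°, forward 4.7 m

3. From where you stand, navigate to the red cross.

turn left 94°, forward 5.0 m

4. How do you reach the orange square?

turn right 4°, forward 5.4 m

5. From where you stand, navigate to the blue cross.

turn left 27°, forward 4.7 m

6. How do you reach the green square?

turn left 87°, forward 10.6 m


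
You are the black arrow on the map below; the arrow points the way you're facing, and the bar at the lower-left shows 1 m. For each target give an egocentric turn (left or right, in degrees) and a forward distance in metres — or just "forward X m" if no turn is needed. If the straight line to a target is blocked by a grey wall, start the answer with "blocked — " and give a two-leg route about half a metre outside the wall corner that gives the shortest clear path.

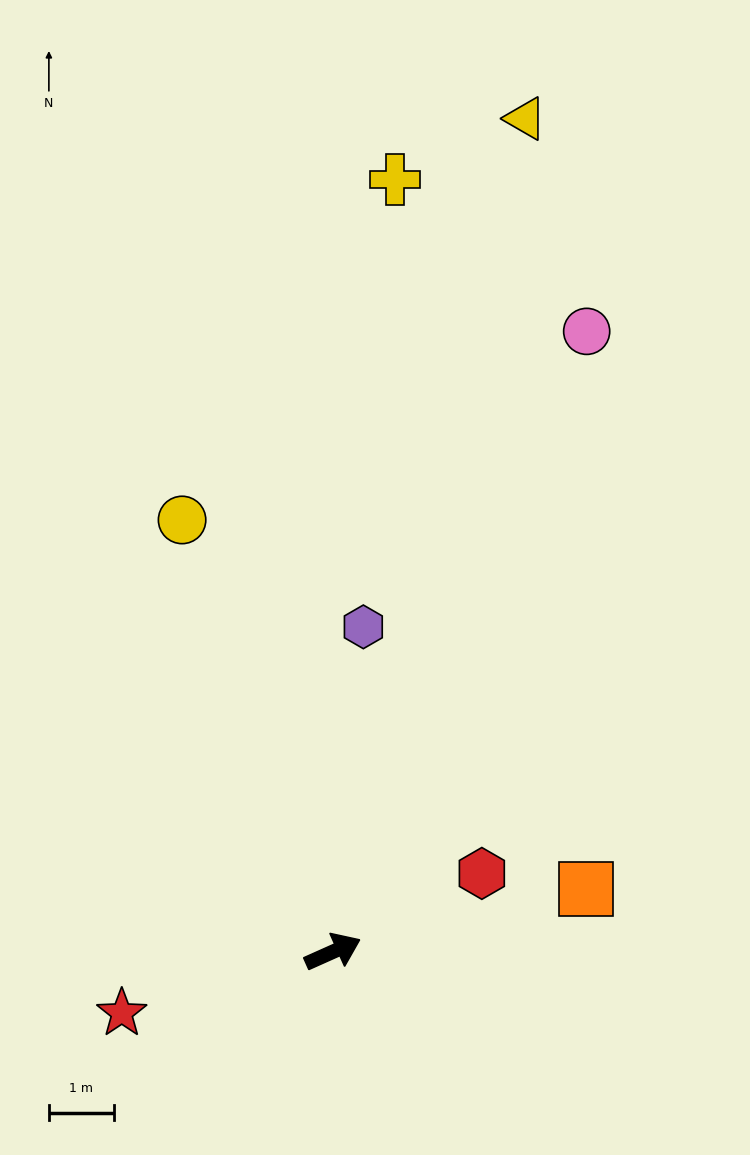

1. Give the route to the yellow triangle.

turn left 53°, forward 13.2 m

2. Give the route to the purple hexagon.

turn left 61°, forward 5.0 m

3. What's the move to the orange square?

turn right 10°, forward 4.0 m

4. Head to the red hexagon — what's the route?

turn left 4°, forward 2.6 m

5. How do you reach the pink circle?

turn left 44°, forward 10.4 m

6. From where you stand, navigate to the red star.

turn left 172°, forward 3.4 m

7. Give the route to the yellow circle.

turn left 85°, forward 7.1 m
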